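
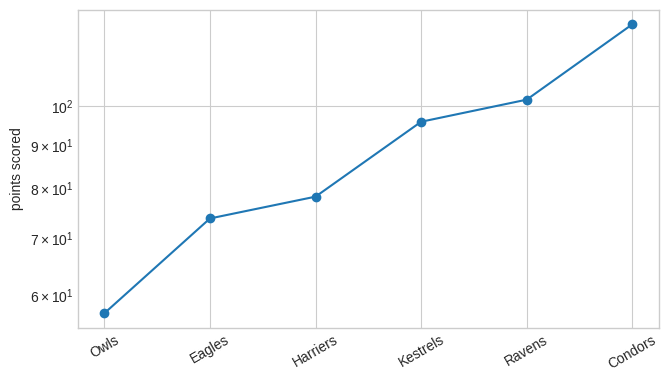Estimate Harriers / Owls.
Harriers ≈ 80, Owls ≈ 60; 80/60 ≈ 1.33.

≈ 1.33×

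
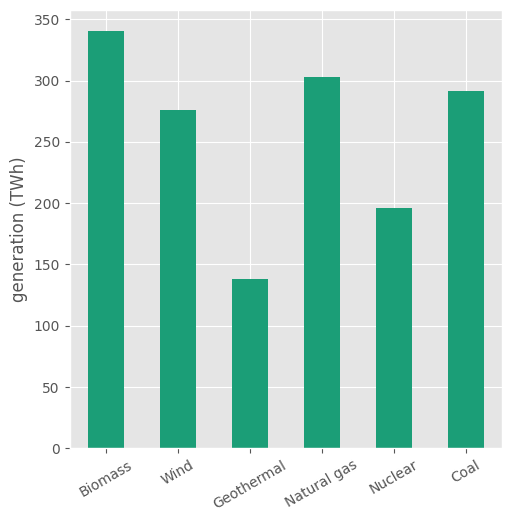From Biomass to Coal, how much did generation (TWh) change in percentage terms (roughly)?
≈ -14.3%

Biomass ≈ 350, Coal ≈ 300; (300 − 350) / 350 ≈ -14.3%.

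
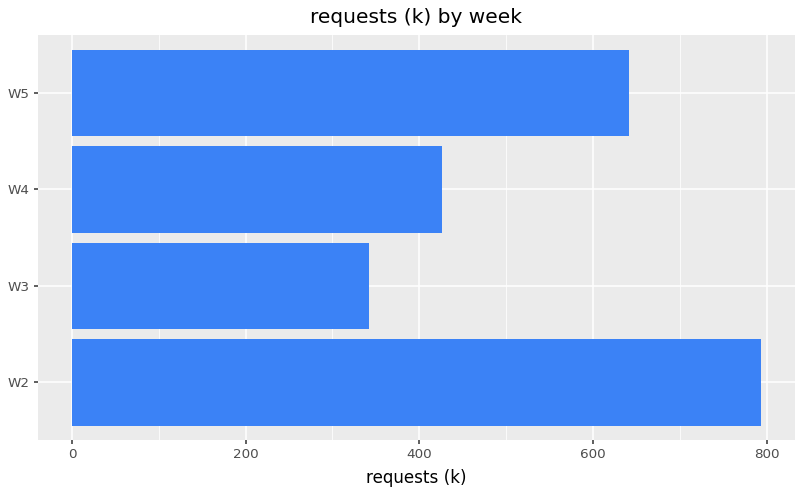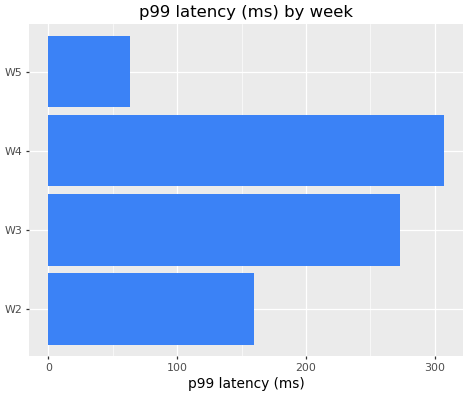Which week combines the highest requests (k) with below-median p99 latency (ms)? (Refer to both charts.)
W2

Chart 2 median p99 latency (ms) ≈ 200; below-median weeks: W2, W5. Among those, W2 has the highest requests (k) (≈ 800).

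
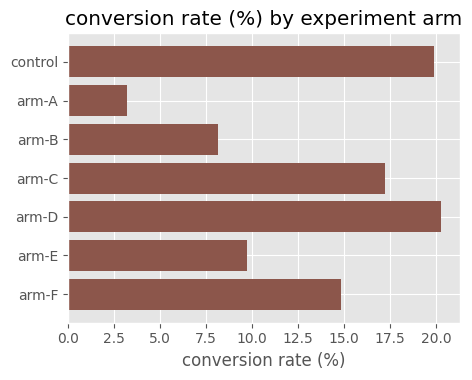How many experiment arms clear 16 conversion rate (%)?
3

Above 16: control, arm-C, arm-D.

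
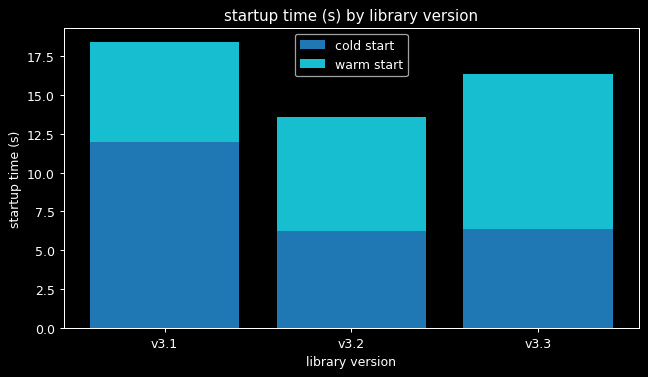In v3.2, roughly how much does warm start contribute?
≈ 8

warm start top ≈ 14, bottom ≈ 6; segment ≈ 8.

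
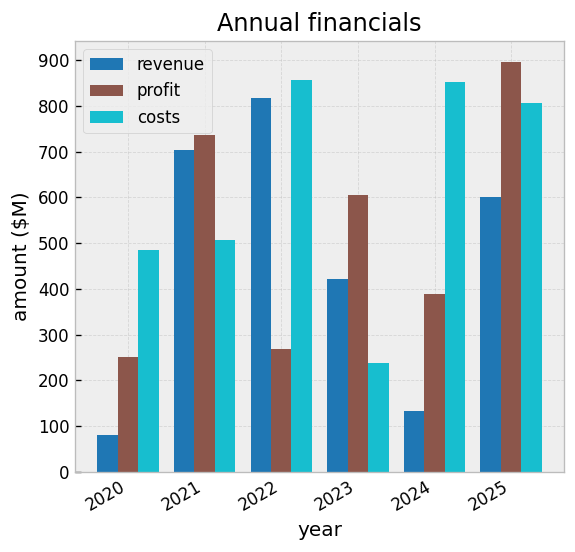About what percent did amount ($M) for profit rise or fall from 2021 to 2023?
2021 ≈ 700, 2023 ≈ 600; (600 − 700) / 700 ≈ -14.3%.

≈ -14.3%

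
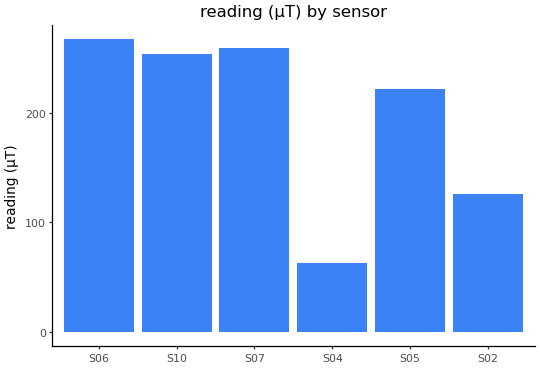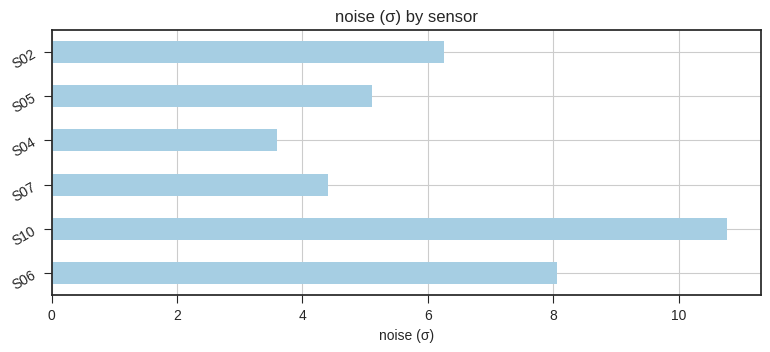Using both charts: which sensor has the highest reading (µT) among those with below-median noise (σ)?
Chart 2 median noise (σ) ≈ 6; below-median sensors: S07, S04, S05. Among those, S07 has the highest reading (µT) (≈ 250).

S07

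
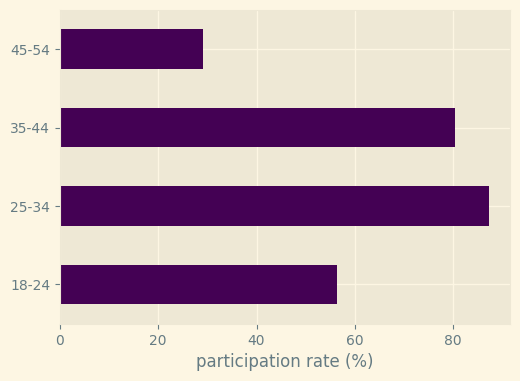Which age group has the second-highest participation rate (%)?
Top 3: 25-34 ≈ 90, 35-44 ≈ 80, 18-24 ≈ 60.

35-44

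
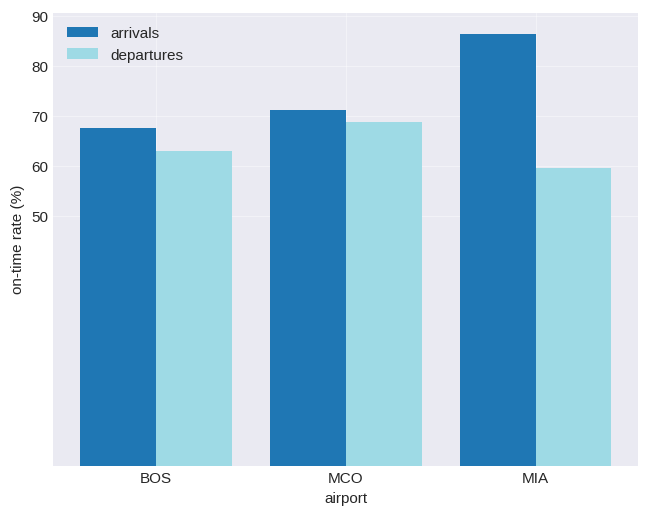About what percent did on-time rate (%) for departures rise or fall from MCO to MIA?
≈ -14.3%

MCO ≈ 70, MIA ≈ 60; (60 − 70) / 70 ≈ -14.3%.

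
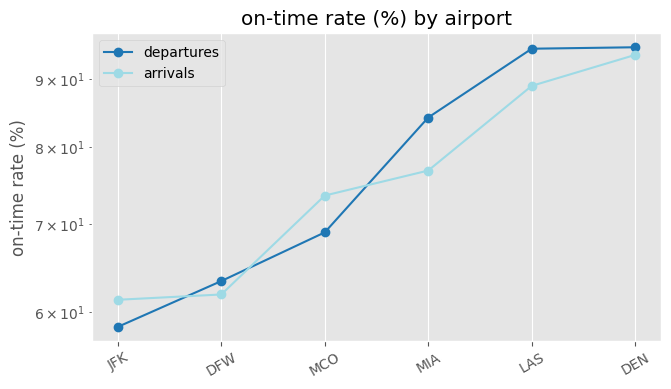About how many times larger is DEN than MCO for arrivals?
DEN ≈ 95, MCO ≈ 75; 95/75 ≈ 1.27.

≈ 1.27×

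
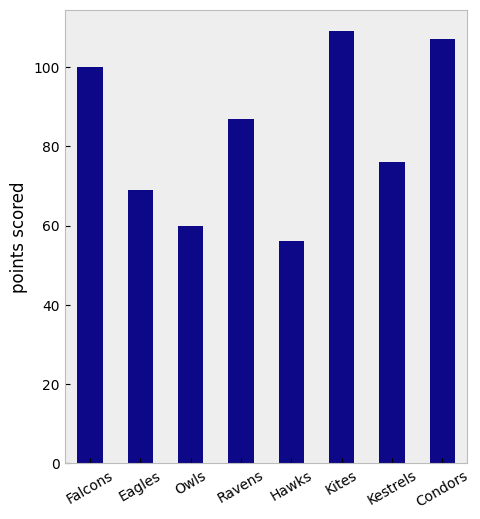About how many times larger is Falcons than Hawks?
≈ 1.67×

Falcons ≈ 100, Hawks ≈ 60; 100/60 ≈ 1.67.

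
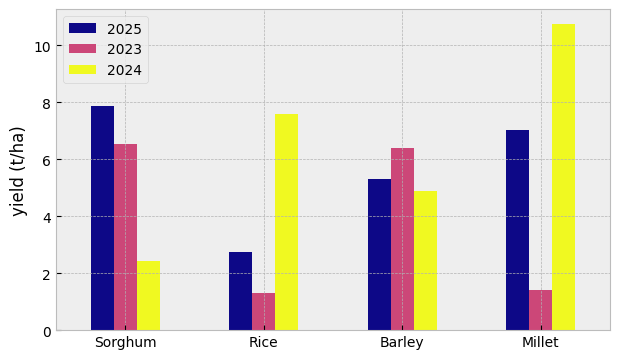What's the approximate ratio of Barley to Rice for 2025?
≈ 1.67×

Barley ≈ 5, Rice ≈ 3; 5/3 ≈ 1.67.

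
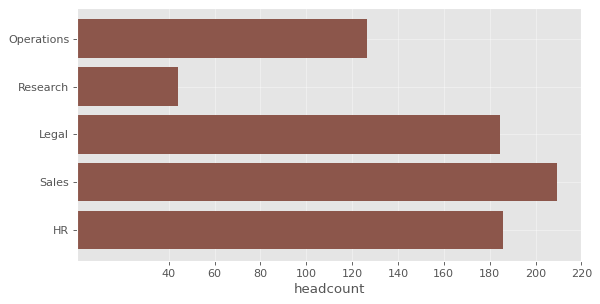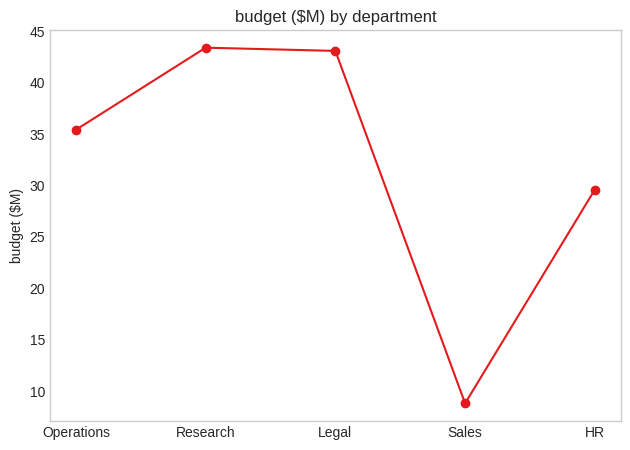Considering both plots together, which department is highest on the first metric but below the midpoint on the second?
Chart 2 median budget ($M) ≈ 35; below-median departments: Sales, HR. Among those, Sales has the highest headcount (≈ 200).

Sales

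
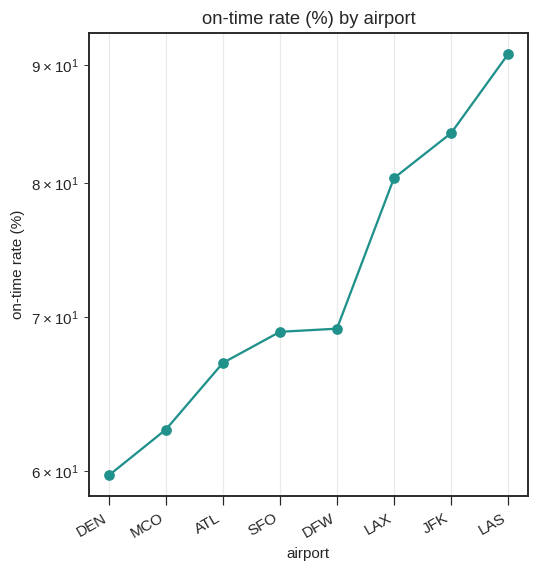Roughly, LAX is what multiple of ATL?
LAX ≈ 80, ATL ≈ 65; 80/65 ≈ 1.23.

≈ 1.23×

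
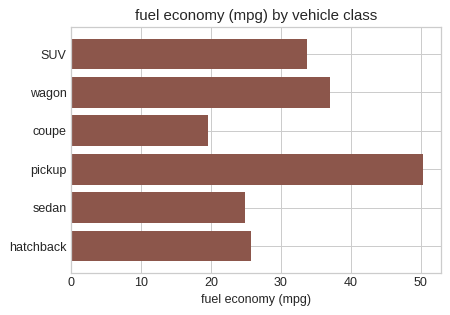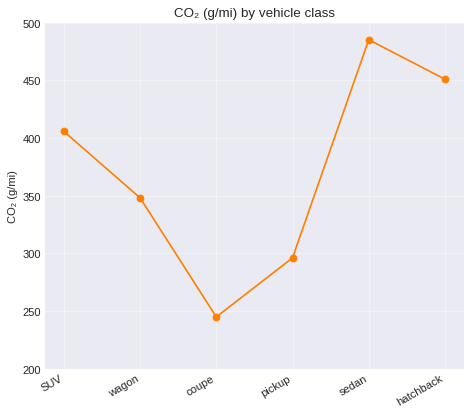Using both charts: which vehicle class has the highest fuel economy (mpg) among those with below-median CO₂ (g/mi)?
Chart 2 median CO₂ (g/mi) ≈ 400; below-median vehicle classes: wagon, coupe, pickup. Among those, pickup has the highest fuel economy (mpg) (≈ 50).

pickup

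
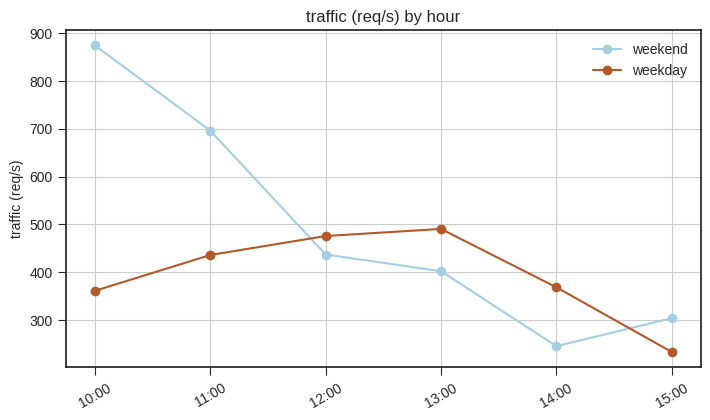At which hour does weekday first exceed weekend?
11:00: weekday ≈ 400 vs weekend ≈ 700 (not yet); 12:00: weekday ≈ 500 vs weekend ≈ 400 (first crossover).

12:00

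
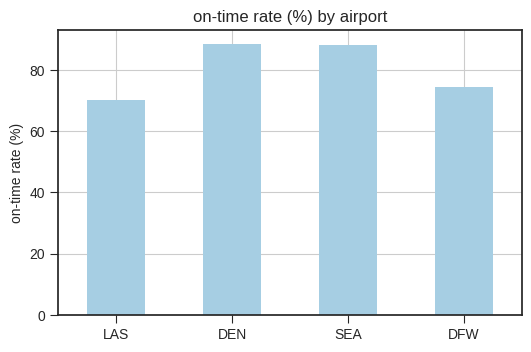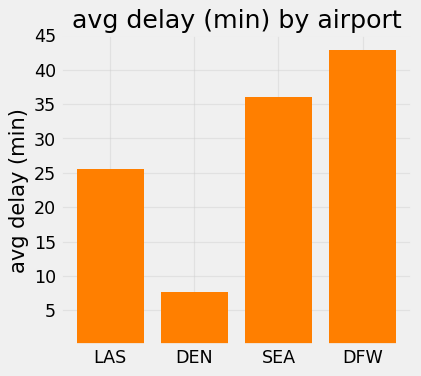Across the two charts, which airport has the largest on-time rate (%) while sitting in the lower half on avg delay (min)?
Chart 2 median avg delay (min) ≈ 30; below-median airports: LAS, DEN. Among those, DEN has the highest on-time rate (%) (≈ 90).

DEN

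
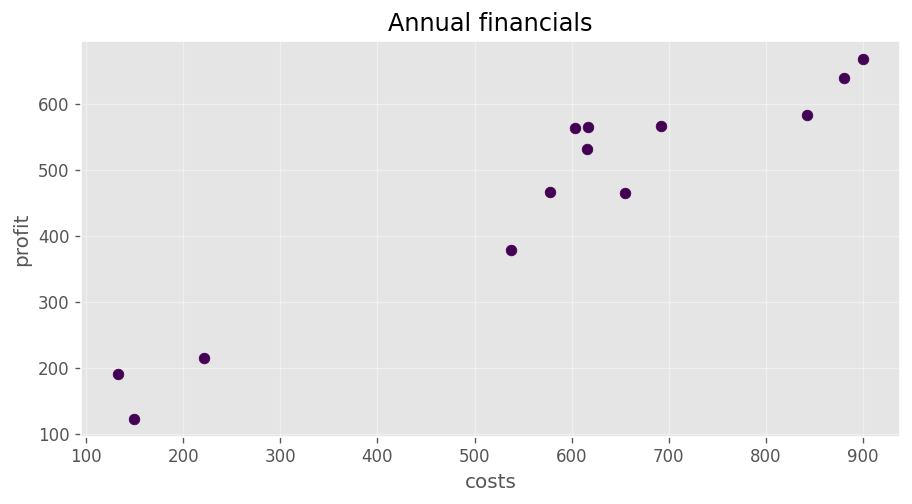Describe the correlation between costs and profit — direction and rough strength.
Points are positively correlated; strong (|r| ≈ 1.0).

positive, strong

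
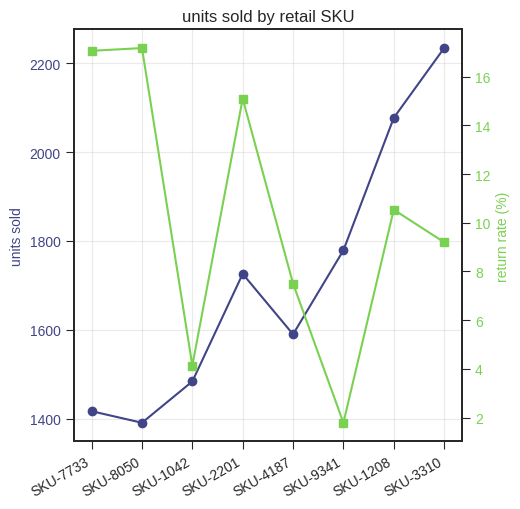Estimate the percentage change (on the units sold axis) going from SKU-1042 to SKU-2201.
SKU-1042 ≈ 1500, SKU-2201 ≈ 1700; (1700 − 1500) / 1500 ≈ +13.3%.

≈ +13.3%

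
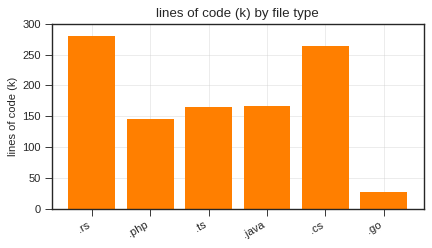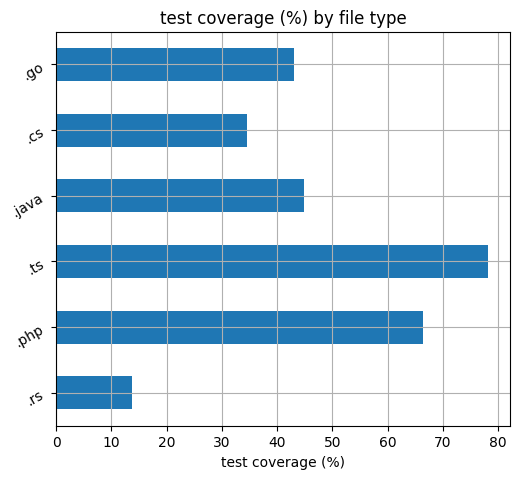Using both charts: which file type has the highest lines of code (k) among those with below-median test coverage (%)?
.rs

Chart 2 median test coverage (%) ≈ 40; below-median file types: .rs, .cs, .go. Among those, .rs has the highest lines of code (k) (≈ 300).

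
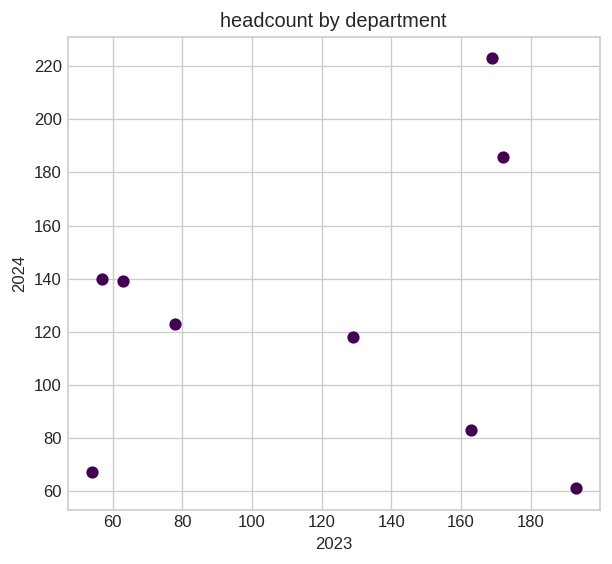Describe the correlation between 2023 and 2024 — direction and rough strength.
no clear correlation

Points are roughly uncorrelated; weak (|r| ≈ 0.1).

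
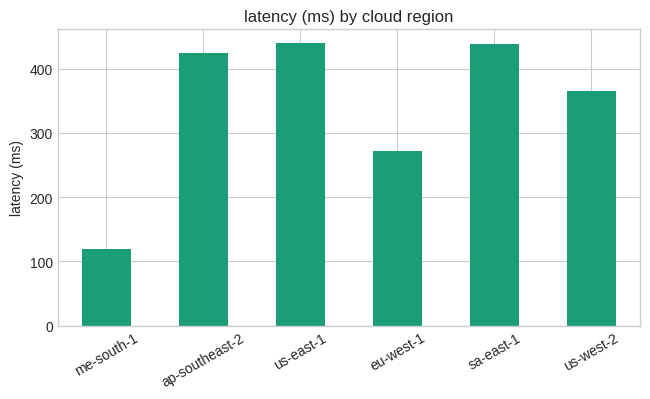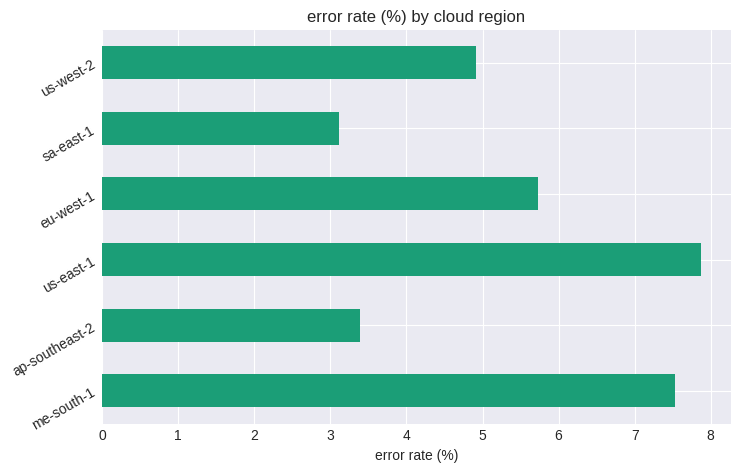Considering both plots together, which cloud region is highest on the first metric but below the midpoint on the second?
sa-east-1

Chart 2 median error rate (%) ≈ 5; below-median cloud regions: ap-southeast-2, sa-east-1, us-west-2. Among those, sa-east-1 has the highest latency (ms) (≈ 450).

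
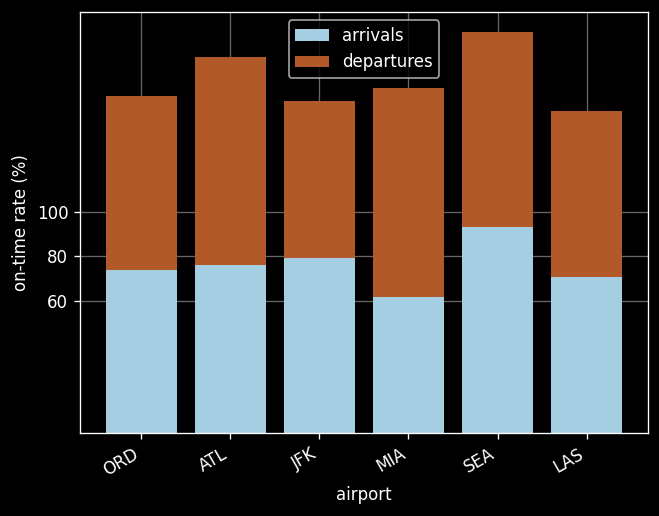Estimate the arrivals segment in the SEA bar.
≈ 100

arrivals top ≈ 100, bottom ≈ 0; segment ≈ 100.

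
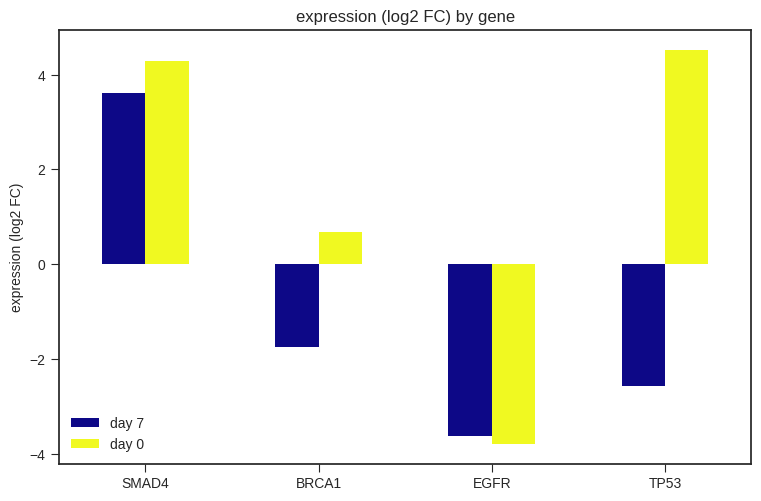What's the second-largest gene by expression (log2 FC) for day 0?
SMAD4

Top 3 for day 0: TP53 ≈ 5, SMAD4 ≈ 4, BRCA1 ≈ 1.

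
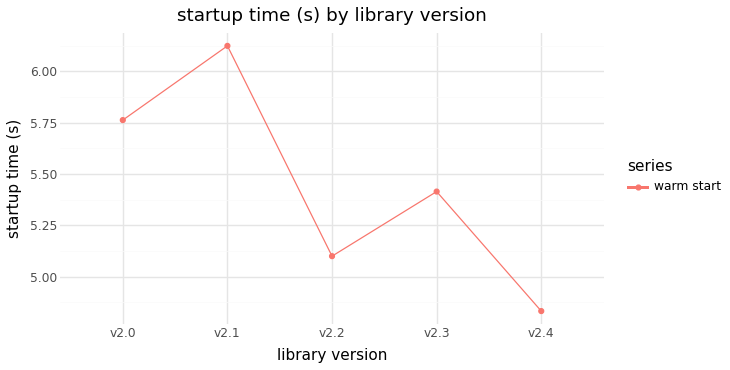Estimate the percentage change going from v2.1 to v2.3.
v2.1 ≈ 6.2, v2.3 ≈ 5.4; (5.4 − 6.2) / 6.2 ≈ -12.9%.

≈ -12.9%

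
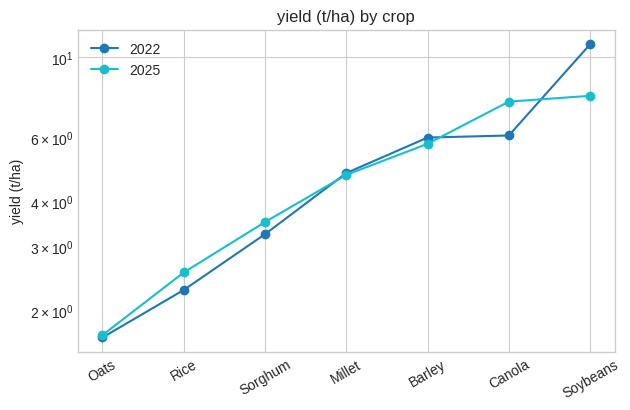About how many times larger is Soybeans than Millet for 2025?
≈ 1.6×

Soybeans ≈ 8, Millet ≈ 5; 8/5 ≈ 1.6.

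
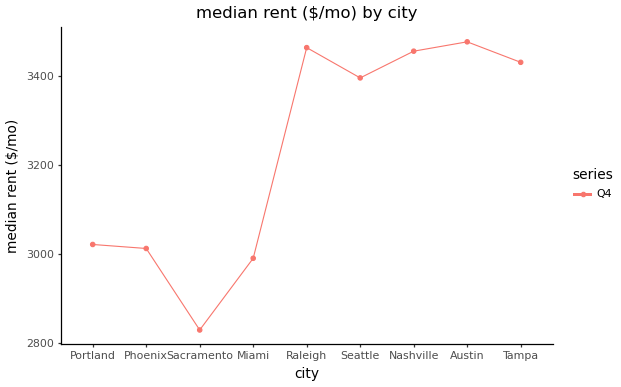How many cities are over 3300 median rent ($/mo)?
Above 3300: Raleigh, Seattle, Nashville, Austin, Tampa.

5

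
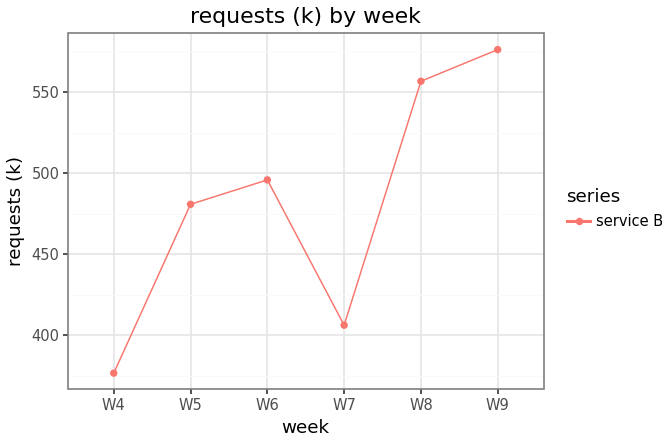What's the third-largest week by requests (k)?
W6

Top 4: W9 ≈ 580, W8 ≈ 560, W6 ≈ 500, W5 ≈ 480.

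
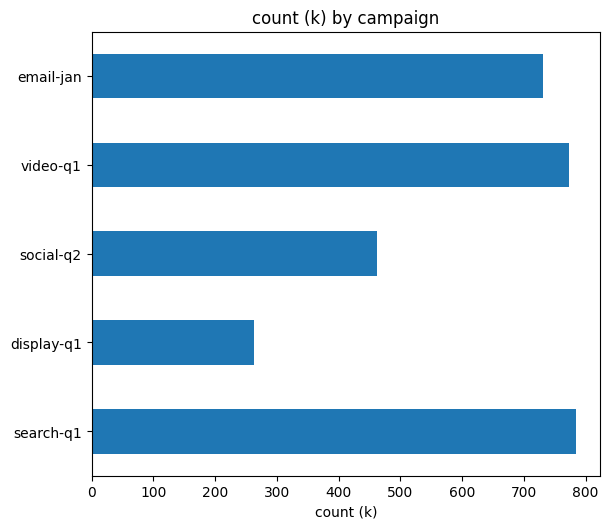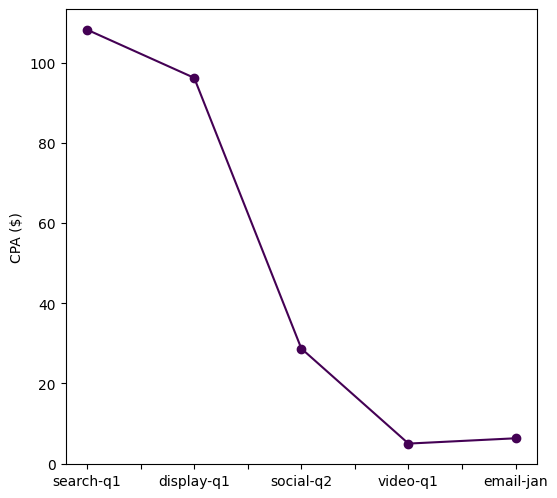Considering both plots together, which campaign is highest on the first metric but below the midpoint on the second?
Chart 2 median CPA ($) ≈ 30; below-median campaigns: video-q1, email-jan. Among those, video-q1 has the highest count (k) (≈ 800).

video-q1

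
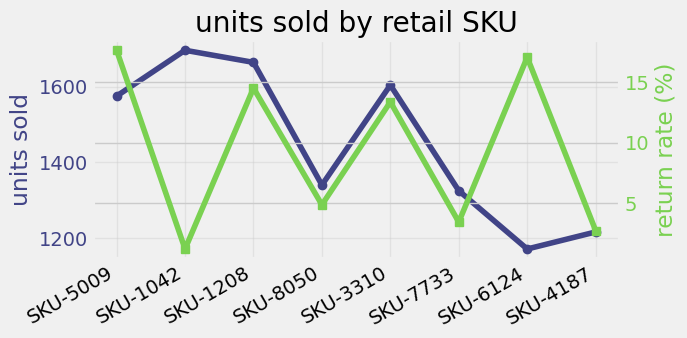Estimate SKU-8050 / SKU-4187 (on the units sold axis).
≈ 1.12×

SKU-8050 ≈ 1350, SKU-4187 ≈ 1200; 1350/1200 ≈ 1.12.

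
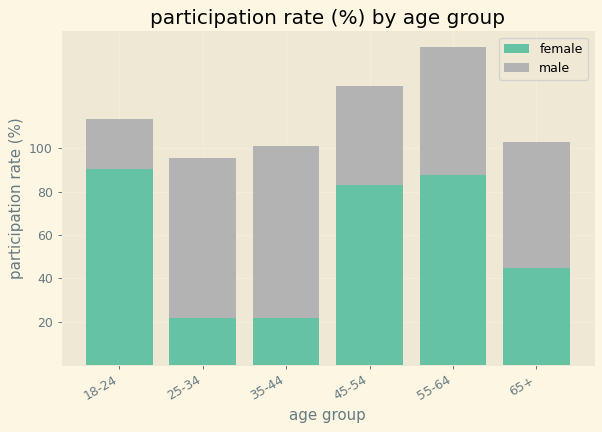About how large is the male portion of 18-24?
male top ≈ 120, bottom ≈ 100; segment ≈ 20.

≈ 20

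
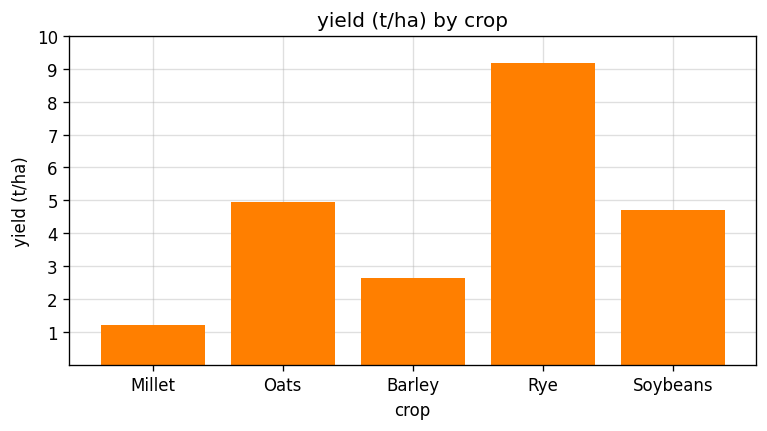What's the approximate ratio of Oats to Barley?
Oats ≈ 5, Barley ≈ 3; 5/3 ≈ 1.67.

≈ 1.67×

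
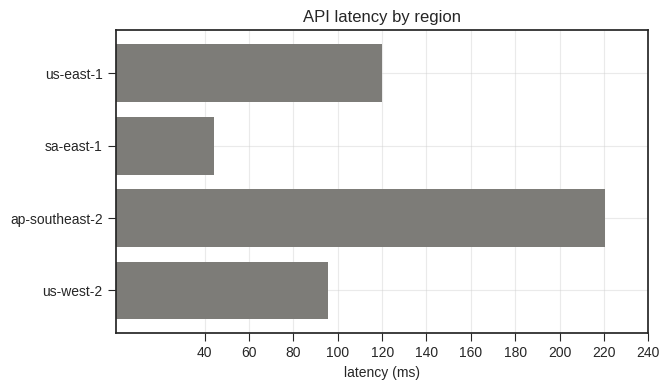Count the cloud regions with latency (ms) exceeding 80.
3

Above 80: us-east-1, ap-southeast-2, us-west-2.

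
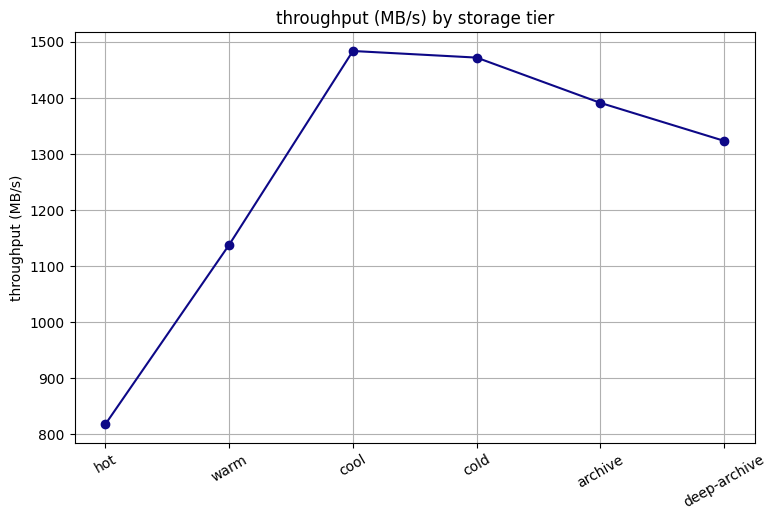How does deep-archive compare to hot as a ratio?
deep-archive ≈ 1300, hot ≈ 800; 1300/800 ≈ 1.62.

≈ 1.62×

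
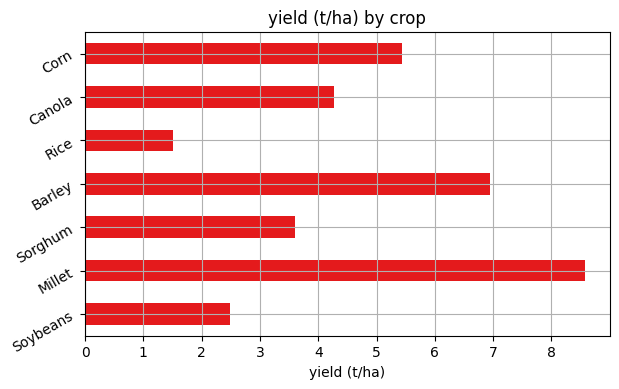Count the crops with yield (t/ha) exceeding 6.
2

Above 6: Millet, Barley.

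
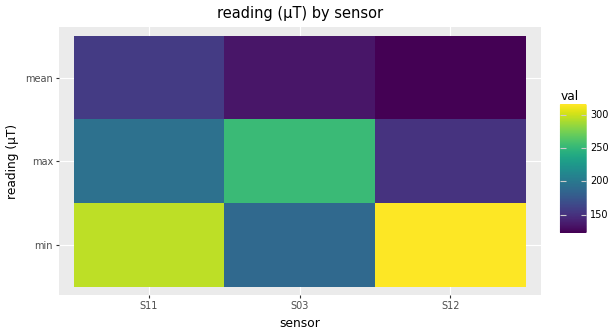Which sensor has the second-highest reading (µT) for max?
Top 3 for max: S03 ≈ 260, S11 ≈ 200, S12 ≈ 160.

S11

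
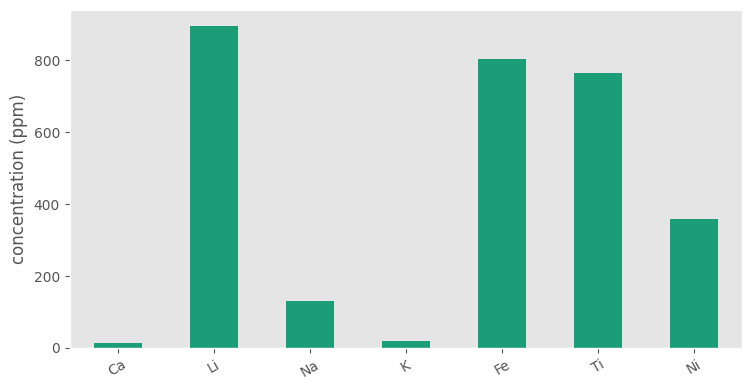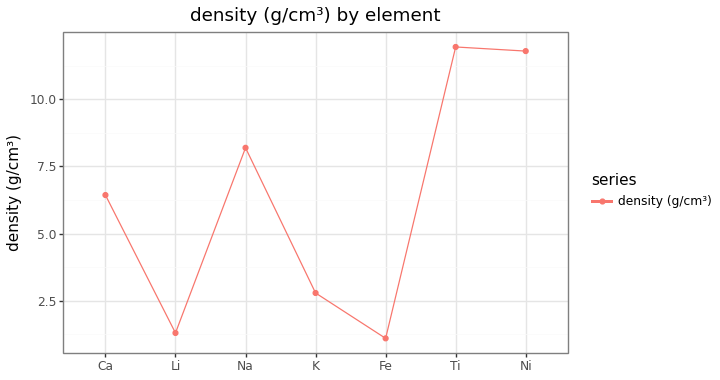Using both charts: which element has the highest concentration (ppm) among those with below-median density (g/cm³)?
Li

Chart 2 median density (g/cm³) ≈ 6; below-median elements: Li, K, Fe. Among those, Li has the highest concentration (ppm) (≈ 900).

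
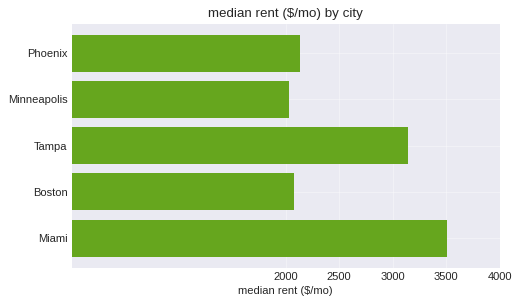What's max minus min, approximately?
Max Miami ≈ 3500, min Minneapolis ≈ 2000; range ≈ 1500.

≈ 1500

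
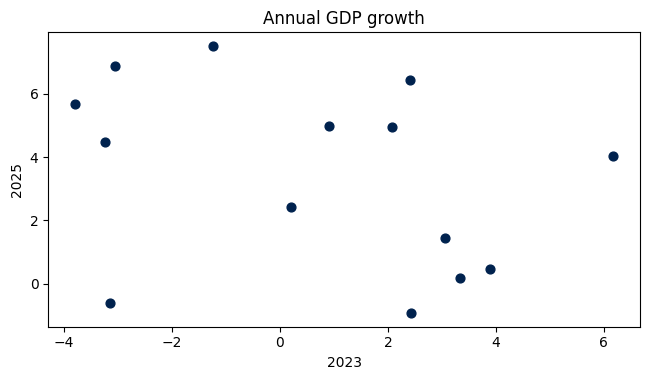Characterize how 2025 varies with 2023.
Points are negatively correlated; weak (|r| ≈ 0.3).

negative, weak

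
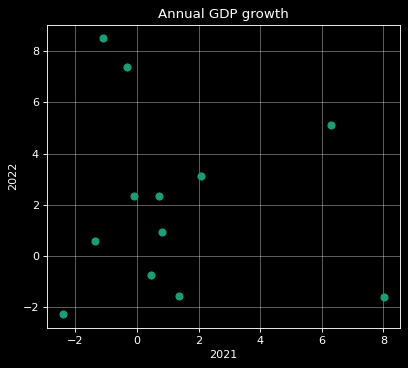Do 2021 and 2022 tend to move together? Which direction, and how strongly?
no clear correlation

Points are roughly uncorrelated; weak (|r| ≈ 0.1).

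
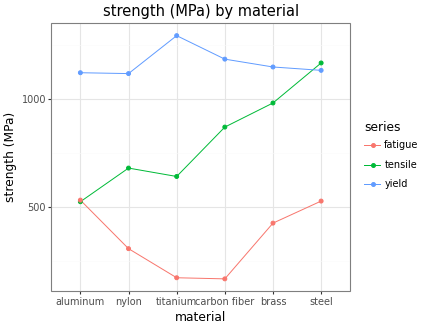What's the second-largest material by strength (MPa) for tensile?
Top 3 for tensile: steel ≈ 1200, brass ≈ 1000, carbon fiber ≈ 900.

brass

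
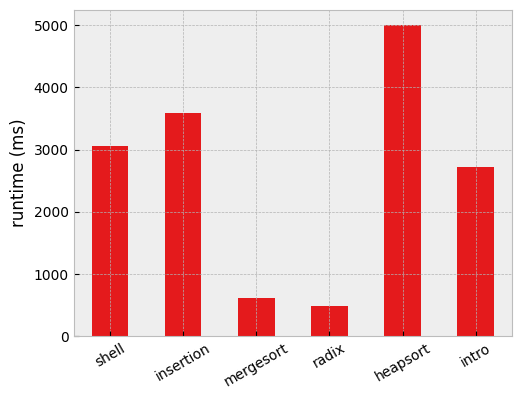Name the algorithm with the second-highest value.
Top 3: heapsort ≈ 5000, insertion ≈ 3500, shell ≈ 3000.

insertion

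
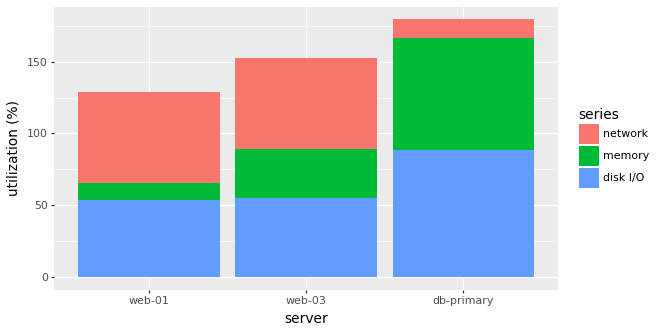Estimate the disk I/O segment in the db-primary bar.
disk I/O top ≈ 80, bottom ≈ 0; segment ≈ 80.

≈ 80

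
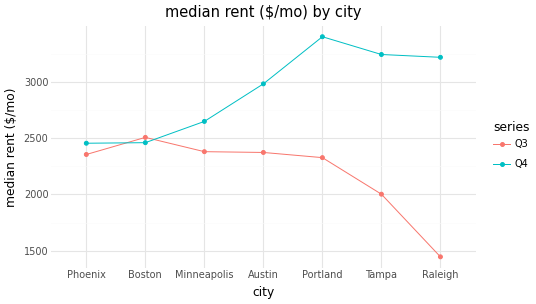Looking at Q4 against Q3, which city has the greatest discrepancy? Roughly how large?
Raleigh: Q4 ≈ 3200, Q3 ≈ 1400 → gap ≈ 1800. Next-largest (Tampa) is only ≈ 1200.

Raleigh, ≈ 1800 $/mo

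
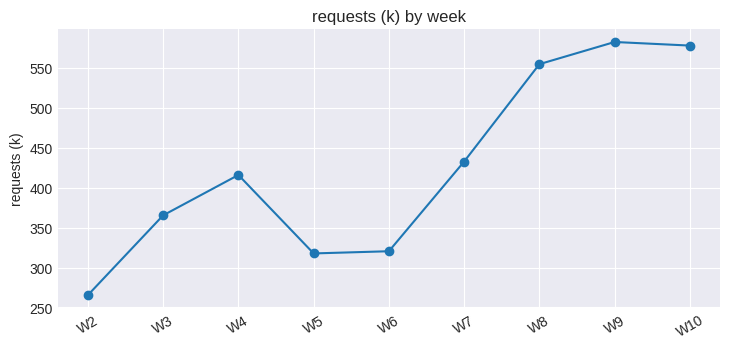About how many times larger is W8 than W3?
W8 ≈ 550, W3 ≈ 350; 550/350 ≈ 1.57.

≈ 1.57×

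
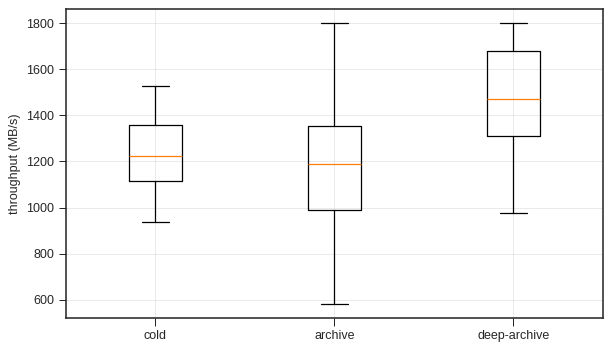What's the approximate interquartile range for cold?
≈ 225

Q3 ≈ 1350, Q1 ≈ 1125; IQR ≈ 225.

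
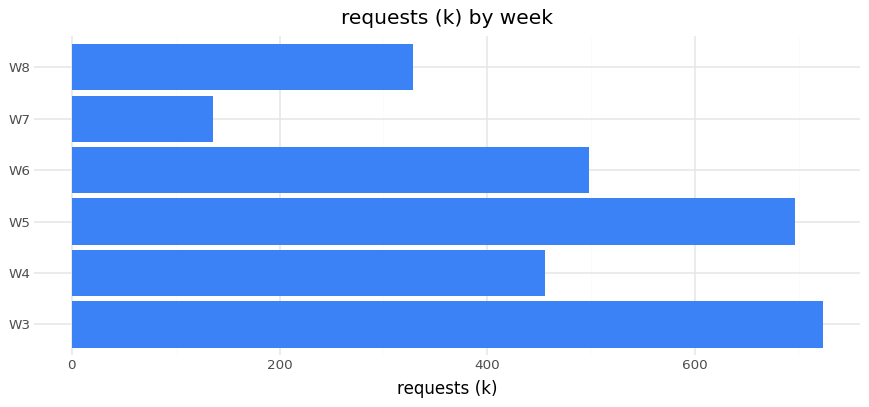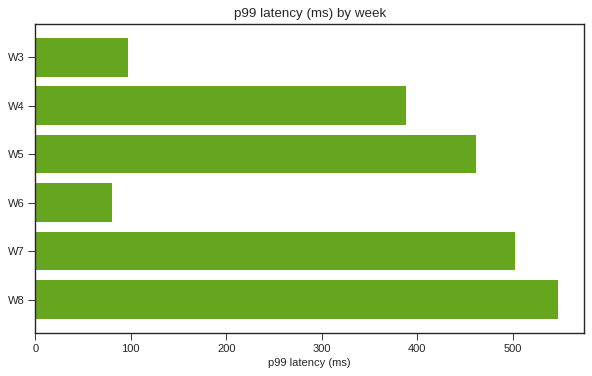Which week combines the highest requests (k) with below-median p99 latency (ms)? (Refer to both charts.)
W3

Chart 2 median p99 latency (ms) ≈ 400; below-median weeks: W3, W4, W6. Among those, W3 has the highest requests (k) (≈ 700).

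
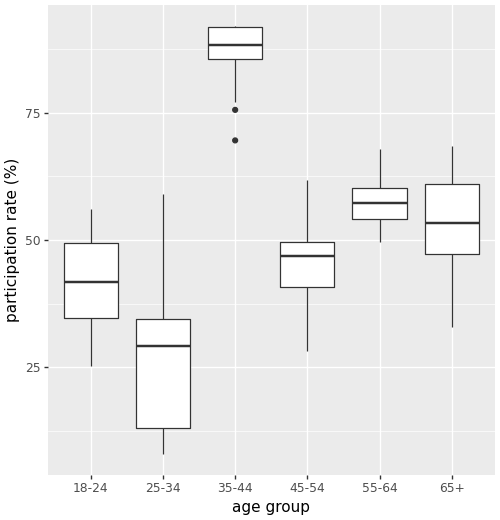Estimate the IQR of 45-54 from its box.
≈ 10

Q3 ≈ 50, Q1 ≈ 40; IQR ≈ 10.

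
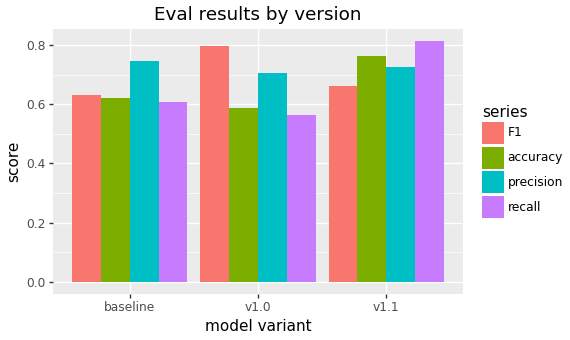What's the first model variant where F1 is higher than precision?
baseline: F1 ≈ 0.6 vs precision ≈ 0.7 (not yet); v1.0: F1 ≈ 0.8 vs precision ≈ 0.7 (first crossover).

v1.0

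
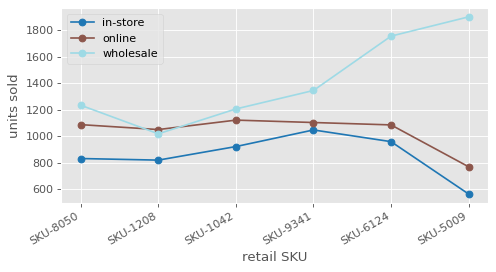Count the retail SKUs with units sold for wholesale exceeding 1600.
2

Above 1600: SKU-6124, SKU-5009.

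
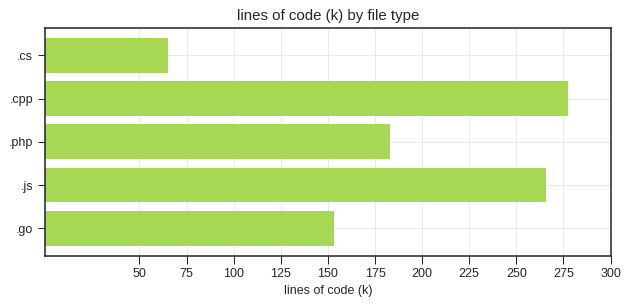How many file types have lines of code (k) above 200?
Above 200: .cpp, .js.

2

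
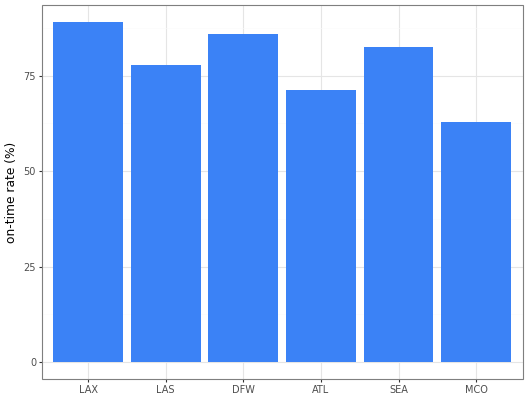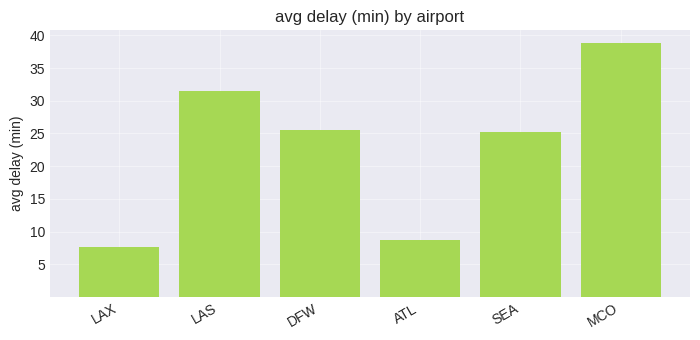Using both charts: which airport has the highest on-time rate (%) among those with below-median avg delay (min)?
Chart 2 median avg delay (min) ≈ 25; below-median airports: LAX, ATL, SEA. Among those, LAX has the highest on-time rate (%) (≈ 90).

LAX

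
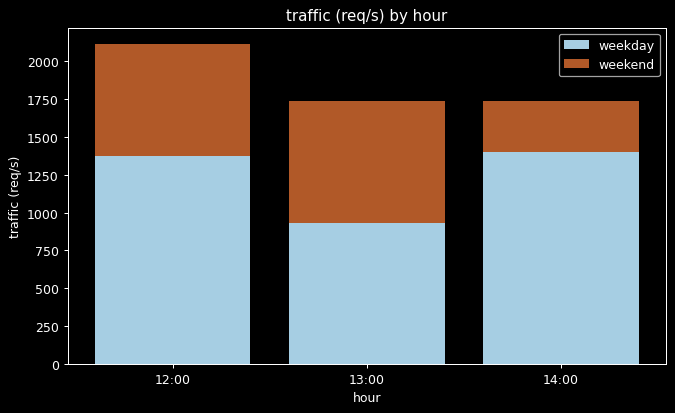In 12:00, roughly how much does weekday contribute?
weekday top ≈ 1400, bottom ≈ 0; segment ≈ 1400.

≈ 1400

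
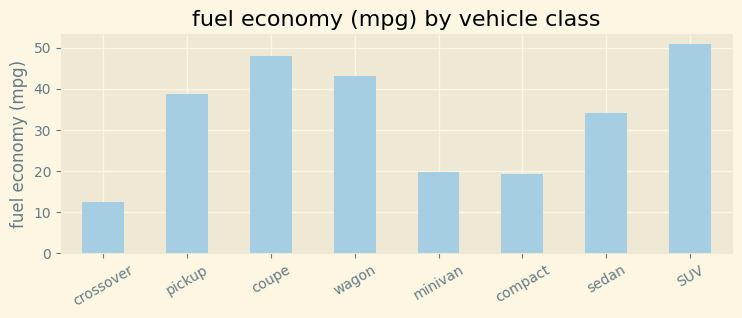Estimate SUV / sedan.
≈ 1.43×

SUV ≈ 50, sedan ≈ 35; 50/35 ≈ 1.43.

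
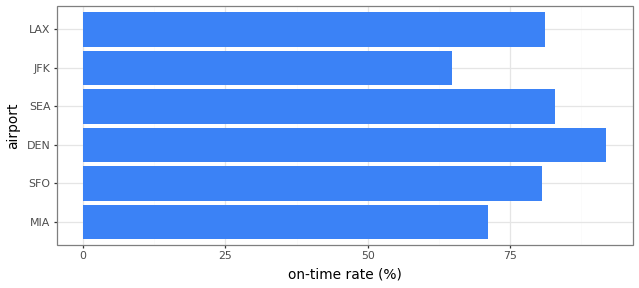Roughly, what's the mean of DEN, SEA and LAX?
≈ 83

(90 + 80 + 80) / 3 ≈ 83.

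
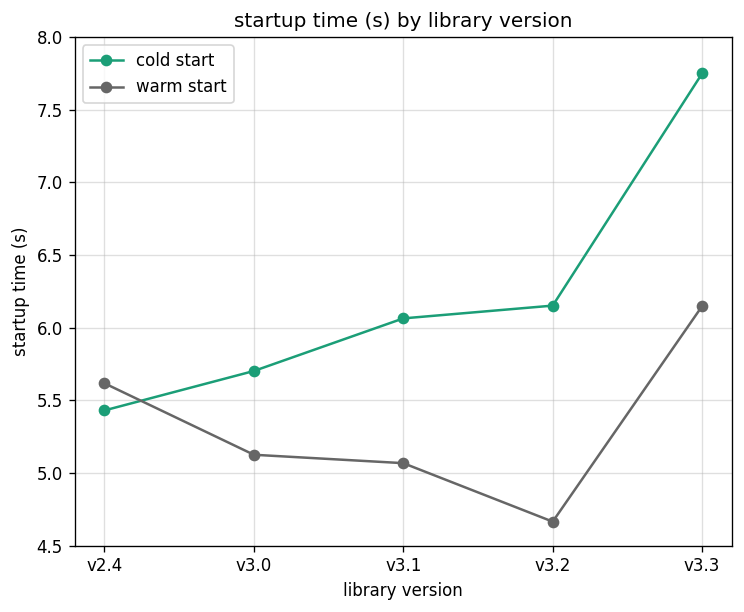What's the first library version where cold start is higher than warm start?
v2.4: cold start ≈ 5.5 vs warm start ≈ 5.5 (not yet); v3.0: cold start ≈ 5.5 vs warm start ≈ 5.0 (first crossover).

v3.0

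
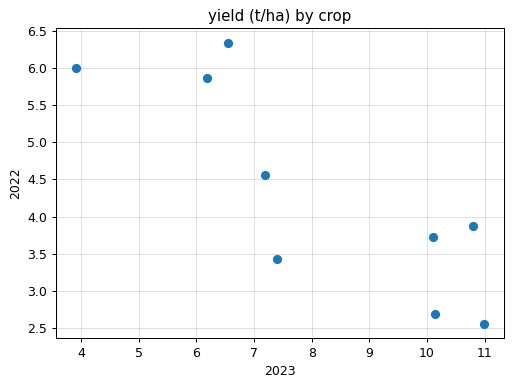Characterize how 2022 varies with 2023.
negative, strong

Points are negatively correlated; strong (|r| ≈ 0.8).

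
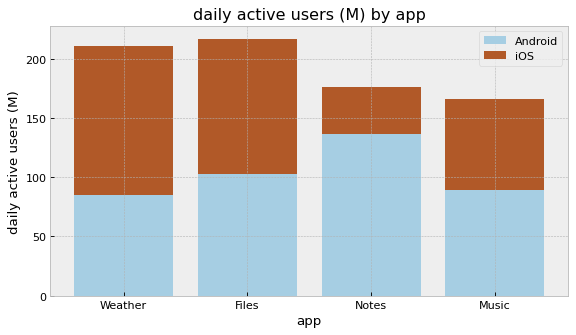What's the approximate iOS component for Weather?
≈ 140

iOS top ≈ 220, bottom ≈ 80; segment ≈ 140.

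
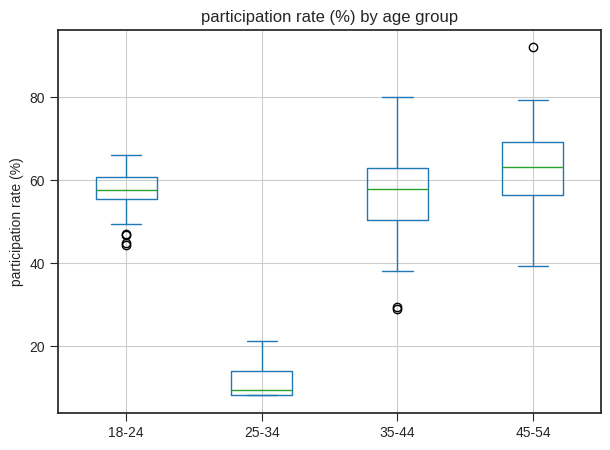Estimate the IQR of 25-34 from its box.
≈ 5

Q3 ≈ 15, Q1 ≈ 10; IQR ≈ 5.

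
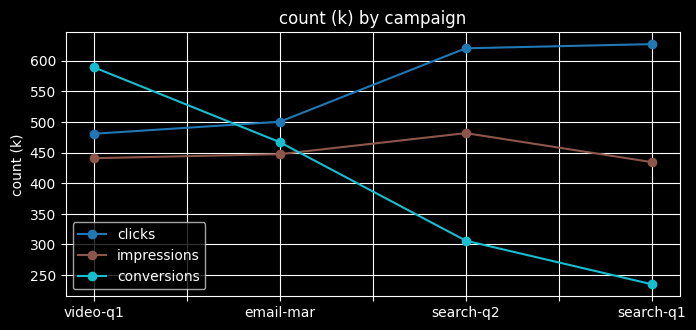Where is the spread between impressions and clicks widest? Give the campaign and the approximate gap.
search-q1: impressions ≈ 450, clicks ≈ 650 → gap ≈ 200. Next-largest (search-q2) is only ≈ 100.

search-q1, ≈ 200 k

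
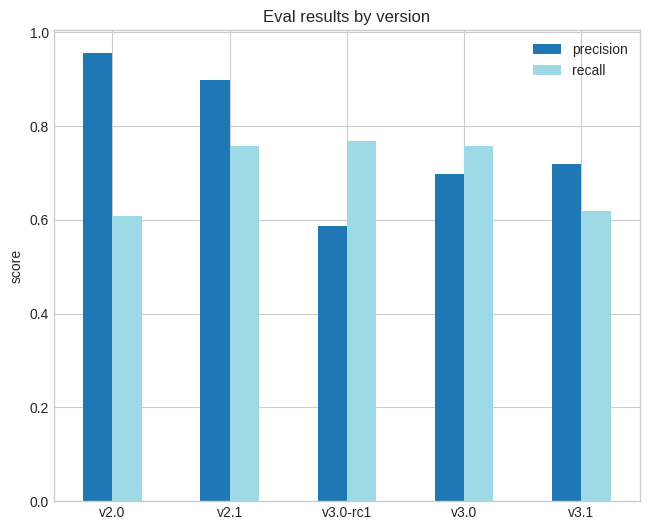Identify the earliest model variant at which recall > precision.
v3.0-rc1

v2.1: recall ≈ 0.8 vs precision ≈ 0.9 (not yet); v3.0-rc1: recall ≈ 0.8 vs precision ≈ 0.6 (first crossover).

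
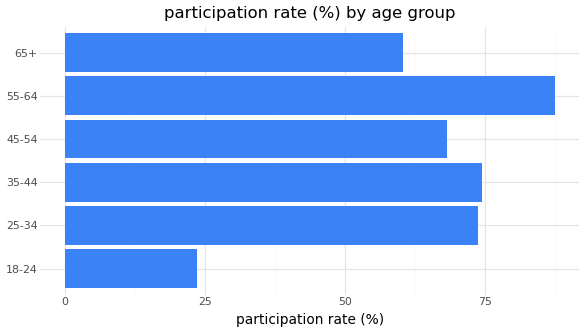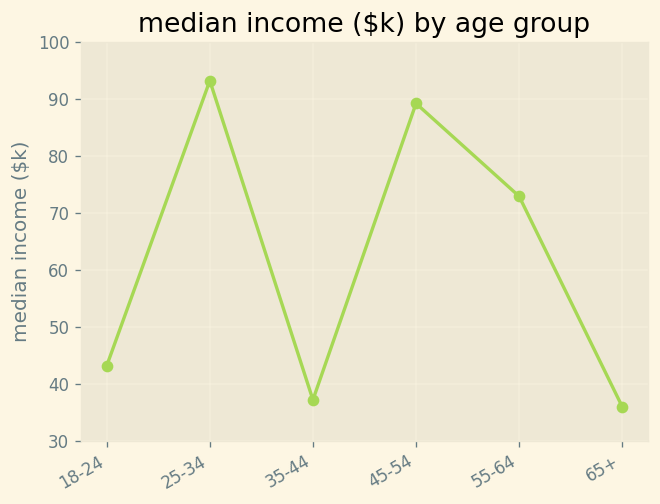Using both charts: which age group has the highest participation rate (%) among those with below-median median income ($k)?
35-44

Chart 2 median median income ($k) ≈ 60; below-median age groups: 18-24, 35-44, 65+. Among those, 35-44 has the highest participation rate (%) (≈ 70).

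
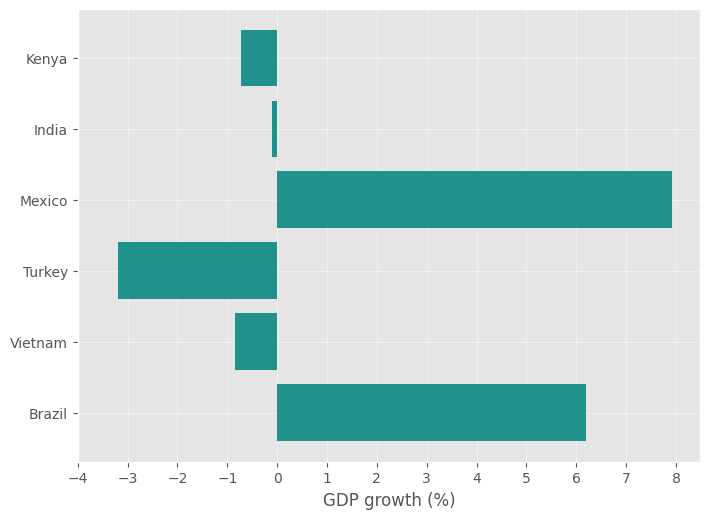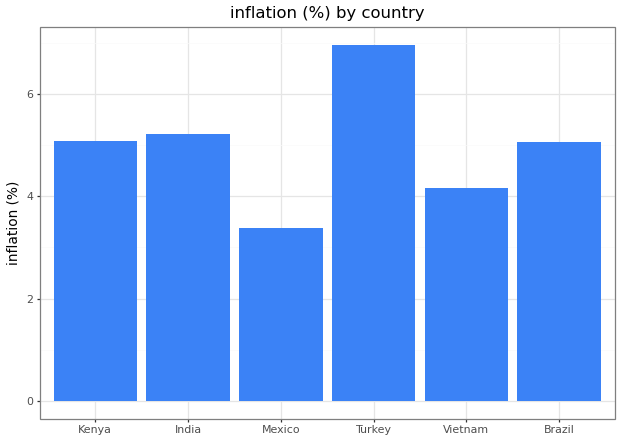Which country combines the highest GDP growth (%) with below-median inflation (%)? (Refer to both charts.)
Chart 2 median inflation (%) ≈ 5; below-median countries: Mexico, Vietnam, Brazil. Among those, Mexico has the highest GDP growth (%) (≈ 8).

Mexico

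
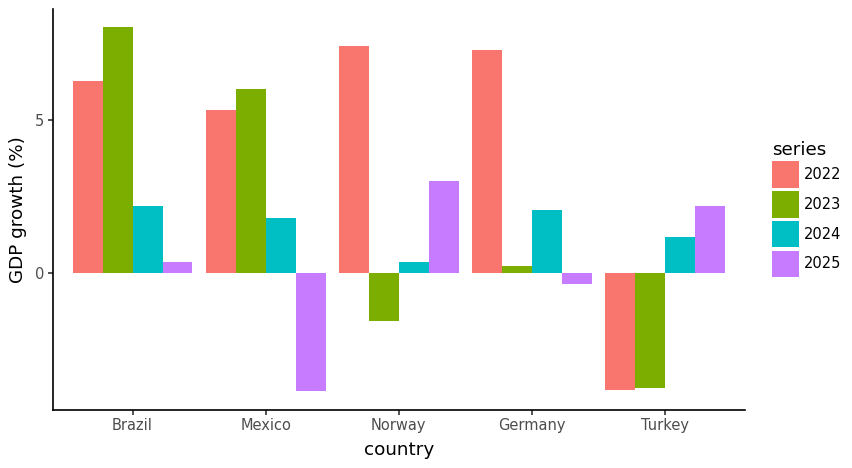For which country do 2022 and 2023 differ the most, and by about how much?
Norway, ≈ 9 %

Norway: 2022 ≈ 7, 2023 ≈ -2 → gap ≈ 9. Next-largest (Germany) is only ≈ 7.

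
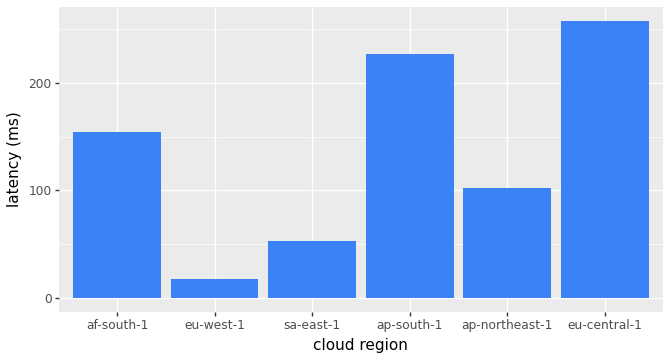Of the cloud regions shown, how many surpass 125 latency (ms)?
Above 125: af-south-1, ap-south-1, eu-central-1.

3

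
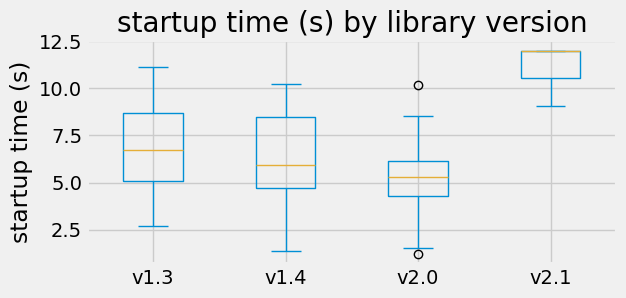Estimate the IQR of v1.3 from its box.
≈ 4

Q3 ≈ 9, Q1 ≈ 5; IQR ≈ 4.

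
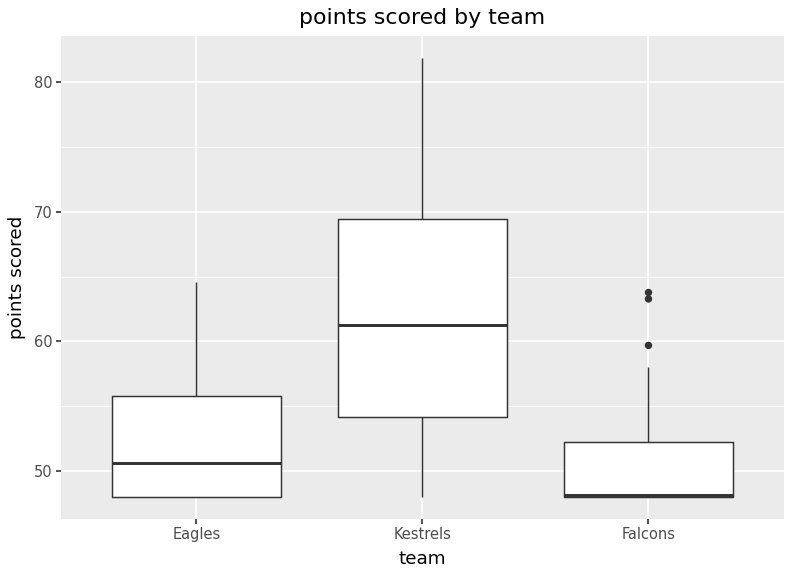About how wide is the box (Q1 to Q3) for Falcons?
≈ 4

Q3 ≈ 52, Q1 ≈ 48; IQR ≈ 4.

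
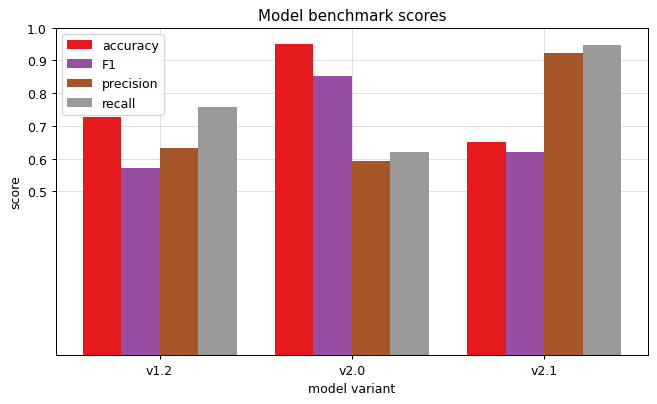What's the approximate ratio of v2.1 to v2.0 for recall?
≈ 1.5×

v2.1 ≈ 0.9, v2.0 ≈ 0.6; 0.9/0.6 ≈ 1.5.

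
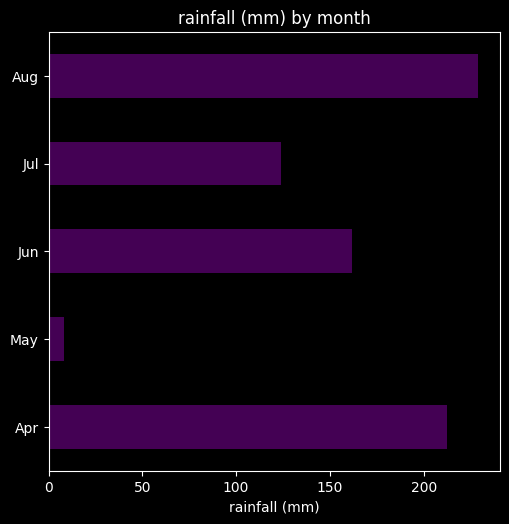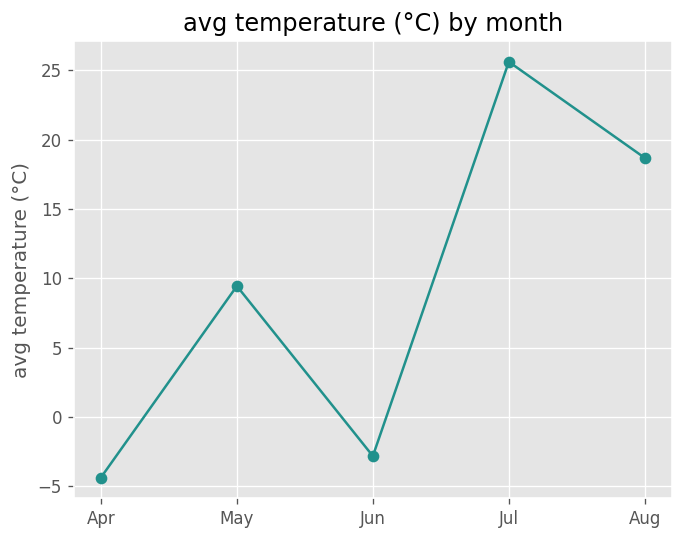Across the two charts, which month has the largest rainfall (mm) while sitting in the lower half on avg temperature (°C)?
Chart 2 median avg temperature (°C) ≈ 10; below-median months: Apr, Jun. Among those, Apr has the highest rainfall (mm) (≈ 200).

Apr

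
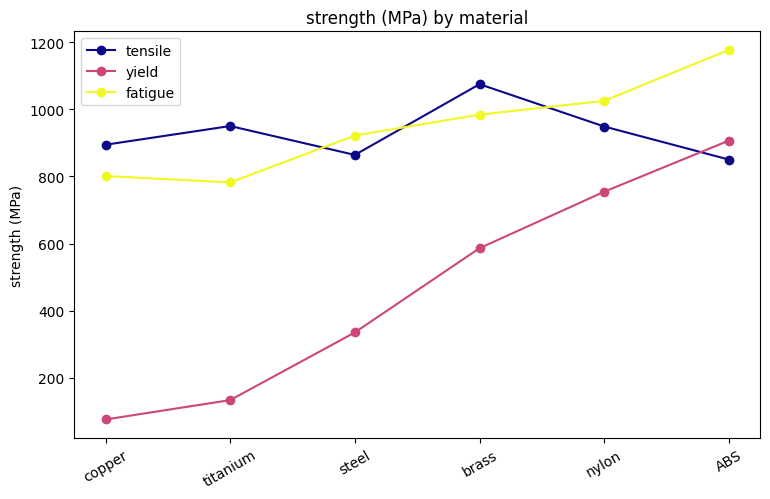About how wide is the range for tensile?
≈ 200

Max brass ≈ 1100, min ABS ≈ 900; range ≈ 200.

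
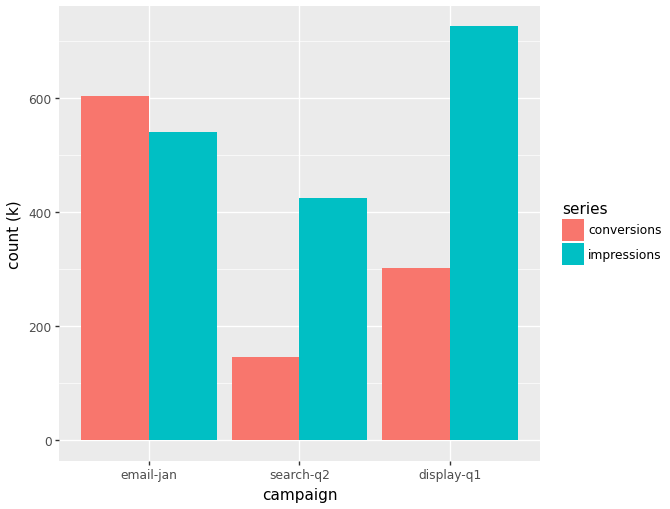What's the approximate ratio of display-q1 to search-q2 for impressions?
display-q1 ≈ 700, search-q2 ≈ 400; 700/400 ≈ 1.75.

≈ 1.75×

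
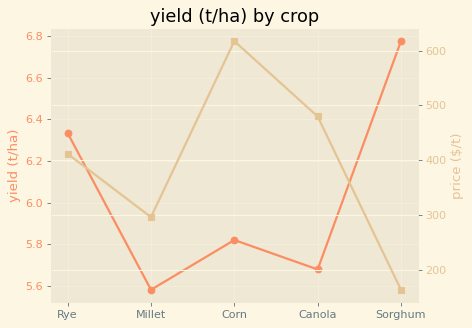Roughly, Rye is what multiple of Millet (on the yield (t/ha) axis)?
≈ 1.12×

Rye ≈ 6.3, Millet ≈ 5.6; 6.3/5.6 ≈ 1.12.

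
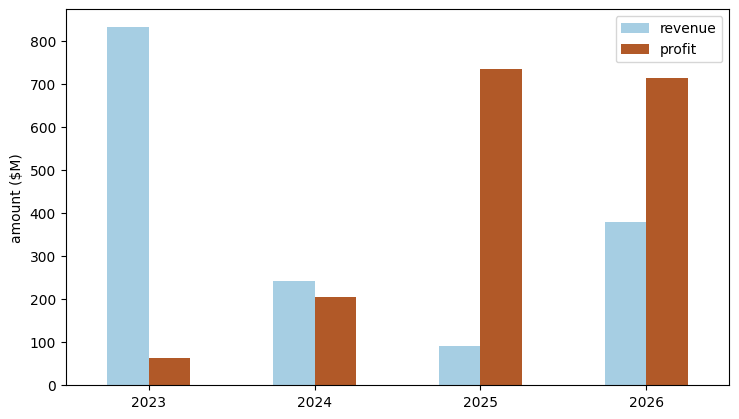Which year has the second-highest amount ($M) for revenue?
2026

Top 3 for revenue: 2023 ≈ 800, 2026 ≈ 400, 2024 ≈ 200.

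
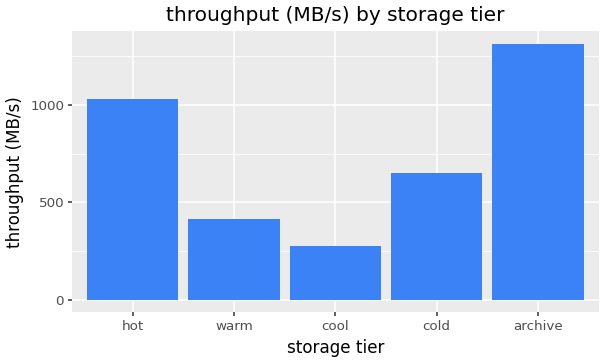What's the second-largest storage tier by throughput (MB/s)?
hot

Top 3: archive ≈ 1400, hot ≈ 1000, cold ≈ 600.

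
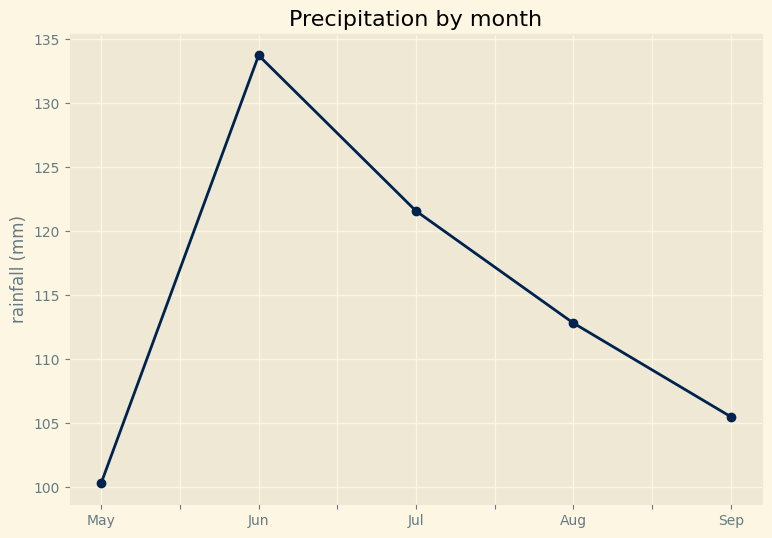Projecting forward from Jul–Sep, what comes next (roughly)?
≈ 97.5

Last three: 120, 115, 105 → slope ≈ -7.5/step → next ≈ 97.5.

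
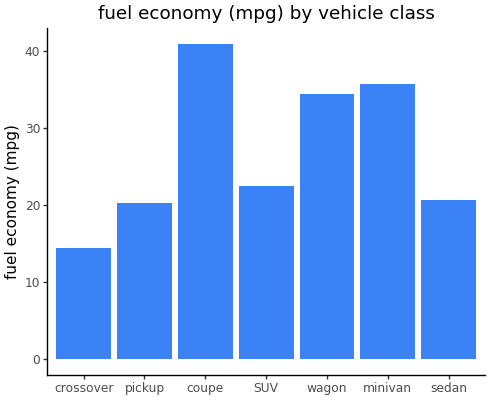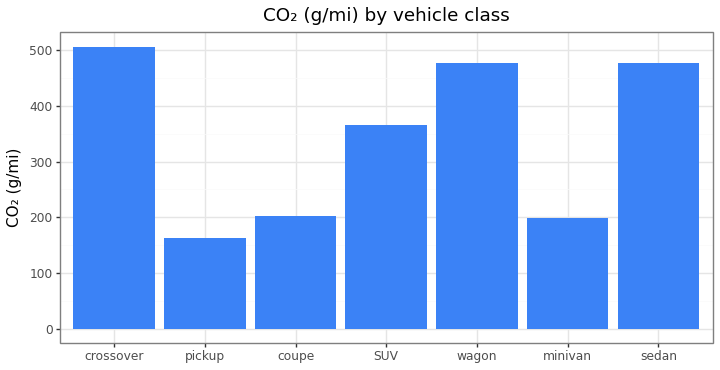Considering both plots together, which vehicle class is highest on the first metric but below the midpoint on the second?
coupe

Chart 2 median CO₂ (g/mi) ≈ 350; below-median vehicle classes: pickup, coupe, minivan. Among those, coupe has the highest fuel economy (mpg) (≈ 40).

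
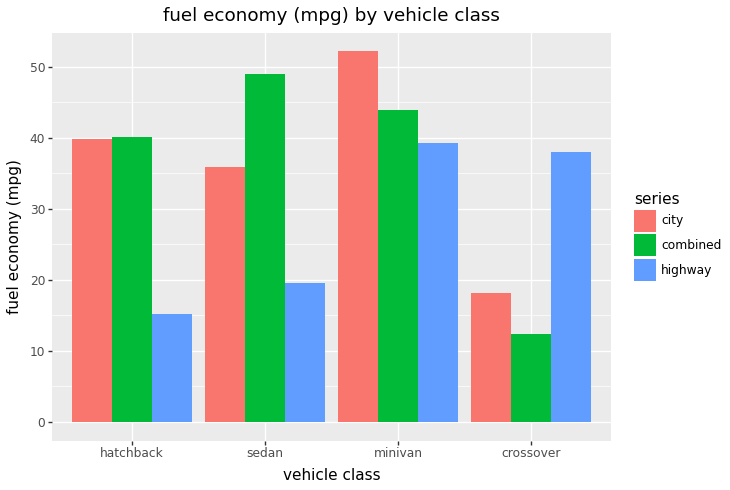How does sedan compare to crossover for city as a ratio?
≈ 1.75×

sedan ≈ 35, crossover ≈ 20; 35/20 ≈ 1.75.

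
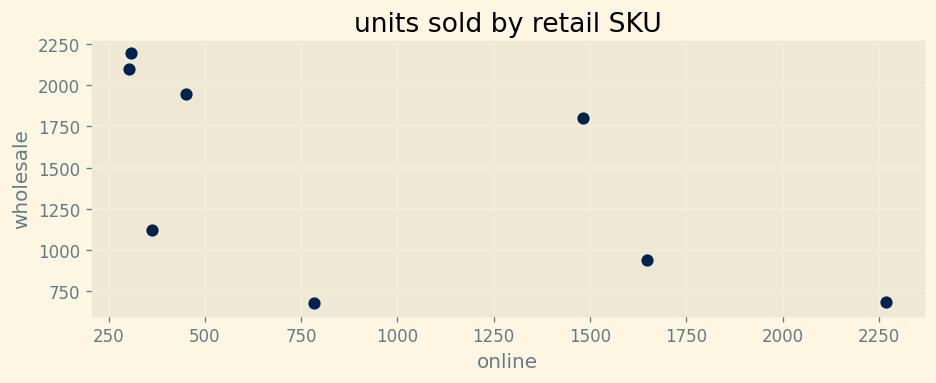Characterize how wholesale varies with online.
negative, moderate

Points are negatively correlated; moderate (|r| ≈ 0.6).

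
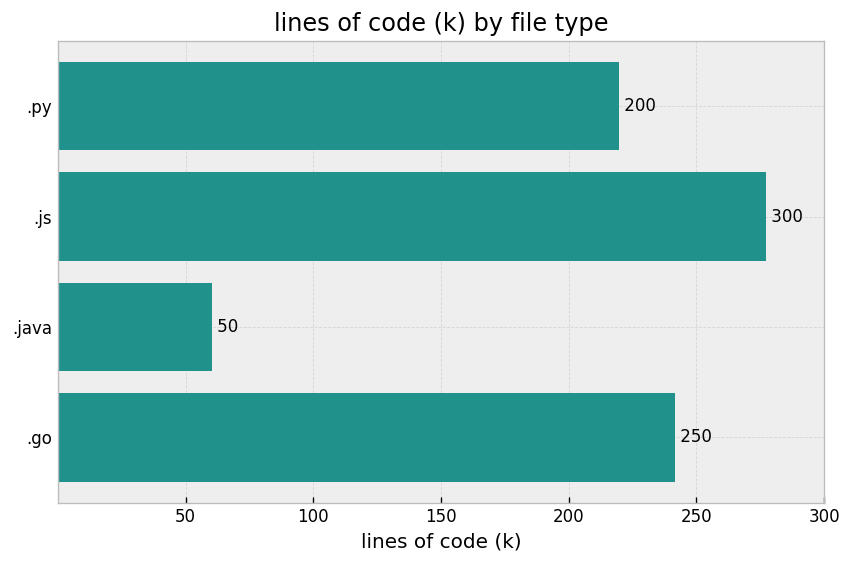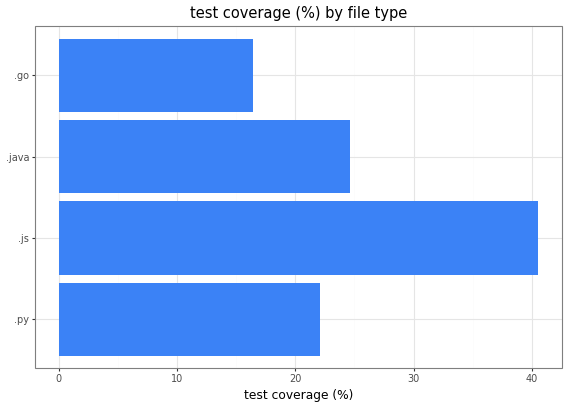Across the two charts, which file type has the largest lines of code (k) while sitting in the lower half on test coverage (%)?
Chart 2 median test coverage (%) ≈ 25; below-median file types: .py, .go. Among those, .go has the highest lines of code (k) (≈ 250).

.go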